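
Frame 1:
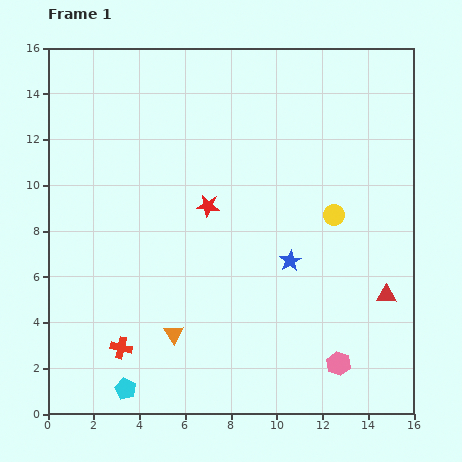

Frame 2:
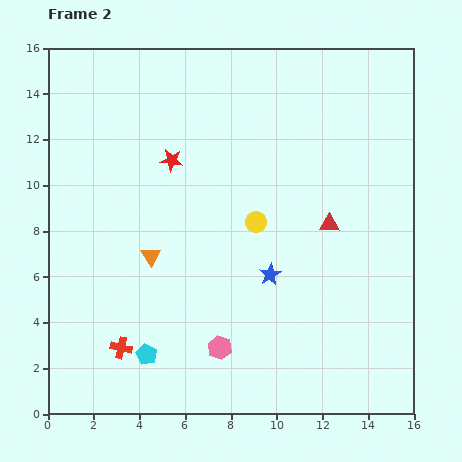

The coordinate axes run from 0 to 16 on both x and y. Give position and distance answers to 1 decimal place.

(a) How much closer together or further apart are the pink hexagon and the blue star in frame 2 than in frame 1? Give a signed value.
-1.1

Distance in frame 1: 5.0. Distance in frame 2: 3.9.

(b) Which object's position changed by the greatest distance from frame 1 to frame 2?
the pink hexagon

(moved 5.2; next 4.0)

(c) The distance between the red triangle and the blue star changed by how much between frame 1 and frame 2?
-1.1

Distance in frame 1: 4.5. Distance in frame 2: 3.4.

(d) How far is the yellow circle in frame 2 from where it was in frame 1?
3.4

The yellow circle moved from (12.5, 8.7) to (9.1, 8.4), a distance of √(3.4² + 0.3²) ≈ 3.4.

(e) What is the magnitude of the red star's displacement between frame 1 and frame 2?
2.6

The red star moved from (7.0, 9.1) to (5.4, 11.1), a distance of √(1.6² + 2.0²) ≈ 2.6.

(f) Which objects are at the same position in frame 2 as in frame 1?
the red cross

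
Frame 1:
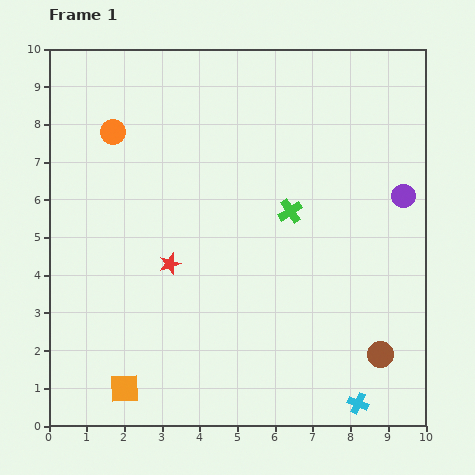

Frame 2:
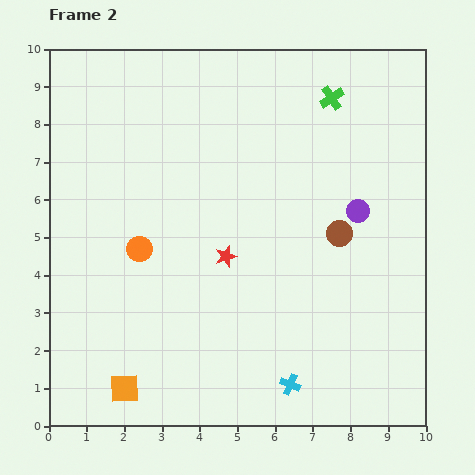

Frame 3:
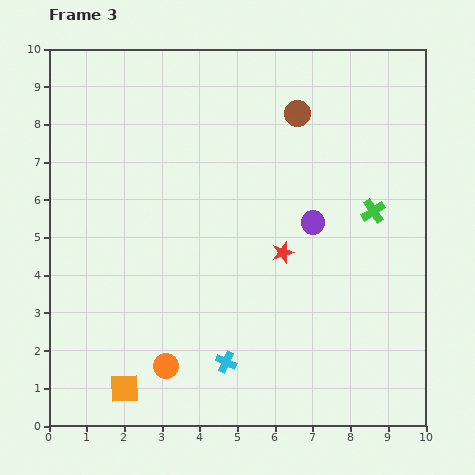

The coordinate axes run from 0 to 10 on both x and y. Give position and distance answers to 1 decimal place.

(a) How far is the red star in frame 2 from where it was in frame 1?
1.5

The red star moved from (3.2, 4.3) to (4.7, 4.5), a distance of √(1.5² + 0.2²) ≈ 1.5.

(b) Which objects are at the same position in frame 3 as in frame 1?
the orange square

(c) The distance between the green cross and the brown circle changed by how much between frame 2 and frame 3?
-0.3

Distance in frame 2: 3.6. Distance in frame 3: 3.3.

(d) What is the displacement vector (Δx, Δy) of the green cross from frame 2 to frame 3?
(1.1, -3.0)

The green cross was at (7.5, 8.7) in frame 2 and (8.6, 5.7) in frame 3.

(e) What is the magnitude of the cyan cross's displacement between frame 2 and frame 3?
1.8

The cyan cross moved from (6.4, 1.1) to (4.7, 1.7), a distance of √(1.7² + 0.6²) ≈ 1.8.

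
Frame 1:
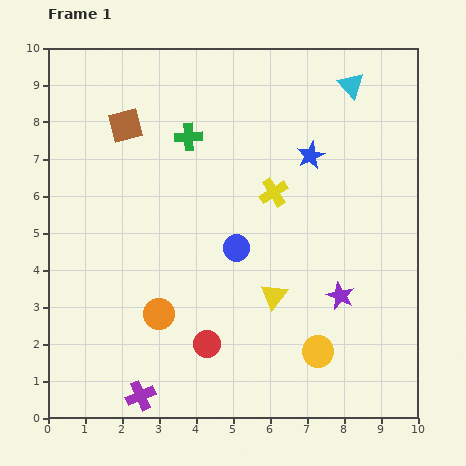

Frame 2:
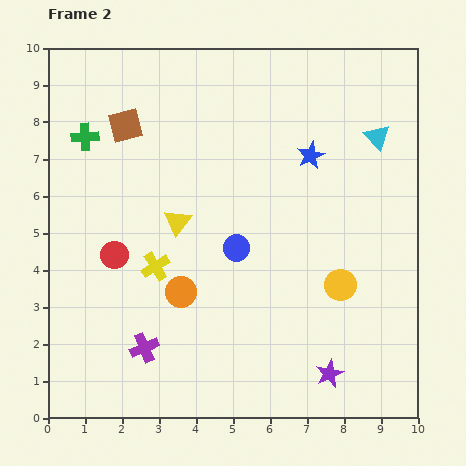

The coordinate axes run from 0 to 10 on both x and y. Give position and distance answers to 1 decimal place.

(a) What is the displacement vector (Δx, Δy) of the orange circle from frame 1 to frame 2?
(0.6, 0.6)

The orange circle was at (3.0, 2.8) in frame 1 and (3.6, 3.4) in frame 2.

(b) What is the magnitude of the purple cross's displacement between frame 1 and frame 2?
1.3

The purple cross moved from (2.5, 0.6) to (2.6, 1.9), a distance of √(0.1² + 1.3²) ≈ 1.3.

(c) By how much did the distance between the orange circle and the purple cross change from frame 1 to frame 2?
-0.5

Distance in frame 1: 2.3. Distance in frame 2: 1.8.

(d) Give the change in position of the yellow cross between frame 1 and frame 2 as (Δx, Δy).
(-3.2, -2.0)

The yellow cross was at (6.1, 6.1) in frame 1 and (2.9, 4.1) in frame 2.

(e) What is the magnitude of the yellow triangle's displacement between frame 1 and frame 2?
3.3

The yellow triangle moved from (6.1, 3.3) to (3.5, 5.3), a distance of √(2.6² + 2.0²) ≈ 3.3.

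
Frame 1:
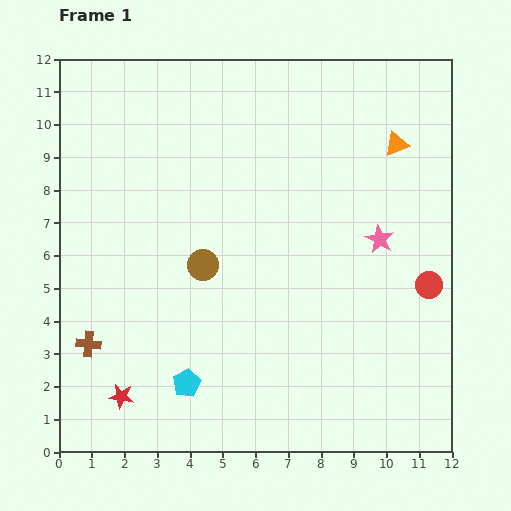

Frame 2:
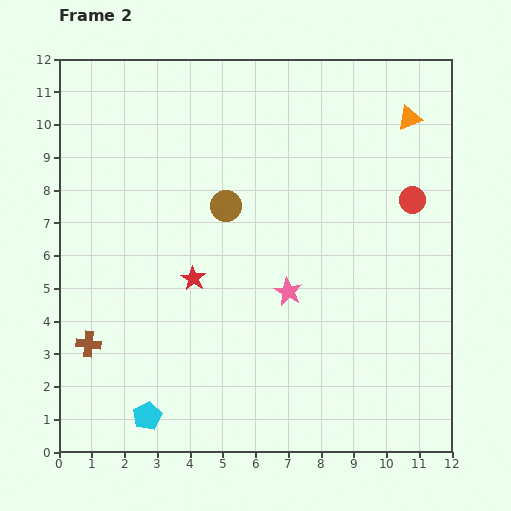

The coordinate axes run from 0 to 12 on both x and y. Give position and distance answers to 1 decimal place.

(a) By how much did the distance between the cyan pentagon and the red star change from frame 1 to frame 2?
+2.4

Distance in frame 1: 2.0. Distance in frame 2: 4.4.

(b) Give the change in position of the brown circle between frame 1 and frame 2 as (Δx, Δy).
(0.7, 1.8)

The brown circle was at (4.4, 5.7) in frame 1 and (5.1, 7.5) in frame 2.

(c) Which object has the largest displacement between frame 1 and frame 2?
the red star

(moved 4.2; next 3.2)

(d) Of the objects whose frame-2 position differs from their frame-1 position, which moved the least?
the orange triangle

(moved 0.9)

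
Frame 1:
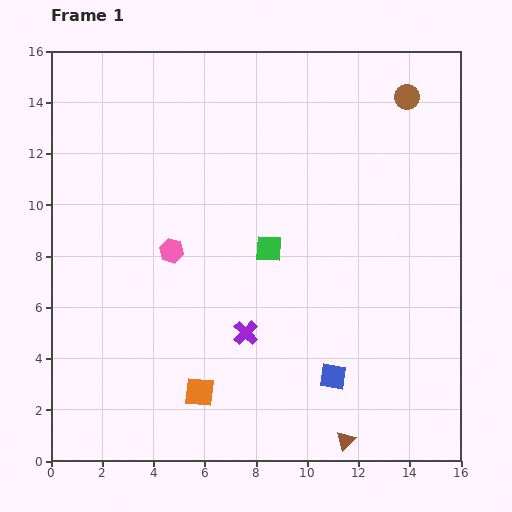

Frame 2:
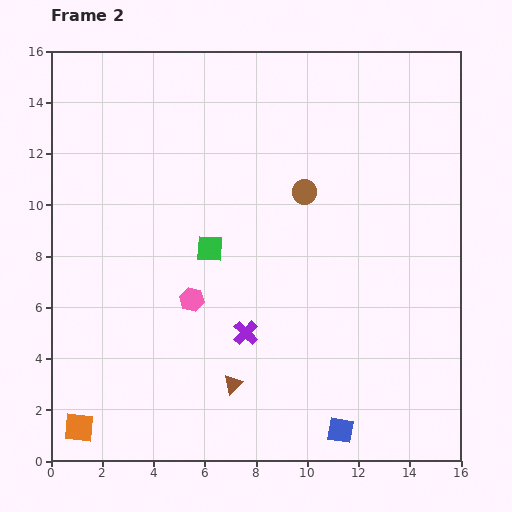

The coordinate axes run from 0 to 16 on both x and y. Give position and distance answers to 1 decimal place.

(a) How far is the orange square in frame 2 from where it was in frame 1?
4.9

The orange square moved from (5.8, 2.7) to (1.1, 1.3), a distance of √(4.7² + 1.4²) ≈ 4.9.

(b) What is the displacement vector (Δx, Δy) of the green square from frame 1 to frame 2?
(-2.3, 0.0)

The green square was at (8.5, 8.3) in frame 1 and (6.2, 8.3) in frame 2.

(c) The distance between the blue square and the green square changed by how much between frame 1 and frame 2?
+3.1

Distance in frame 1: 5.6. Distance in frame 2: 8.7.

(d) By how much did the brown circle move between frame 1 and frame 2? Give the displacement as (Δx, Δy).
(-4.0, -3.7)

The brown circle was at (13.9, 14.2) in frame 1 and (9.9, 10.5) in frame 2.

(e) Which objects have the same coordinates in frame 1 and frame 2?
the purple cross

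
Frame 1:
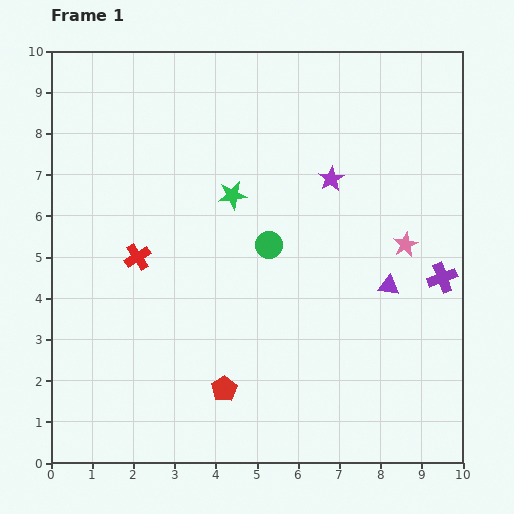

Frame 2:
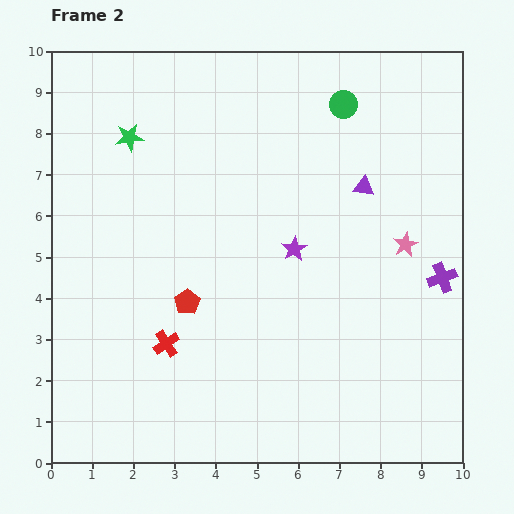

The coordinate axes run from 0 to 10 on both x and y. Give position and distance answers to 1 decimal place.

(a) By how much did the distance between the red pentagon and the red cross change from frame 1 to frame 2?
-2.7

Distance in frame 1: 3.8. Distance in frame 2: 1.1.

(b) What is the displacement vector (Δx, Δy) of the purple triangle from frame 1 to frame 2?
(-0.6, 2.4)

The purple triangle was at (8.2, 4.3) in frame 1 and (7.6, 6.7) in frame 2.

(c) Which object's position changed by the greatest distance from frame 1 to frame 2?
the green circle

(moved 3.8; next 2.9)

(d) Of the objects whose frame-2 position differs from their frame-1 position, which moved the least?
the purple star

(moved 1.9)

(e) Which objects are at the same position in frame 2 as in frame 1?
the purple cross, the pink star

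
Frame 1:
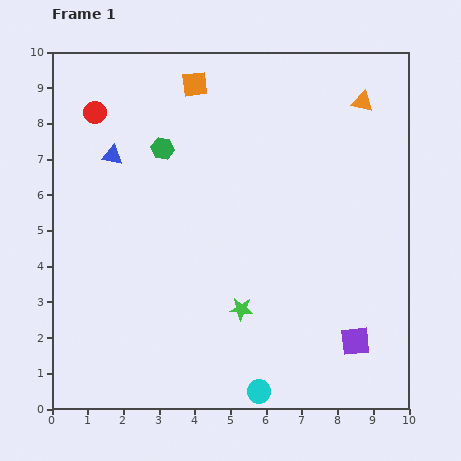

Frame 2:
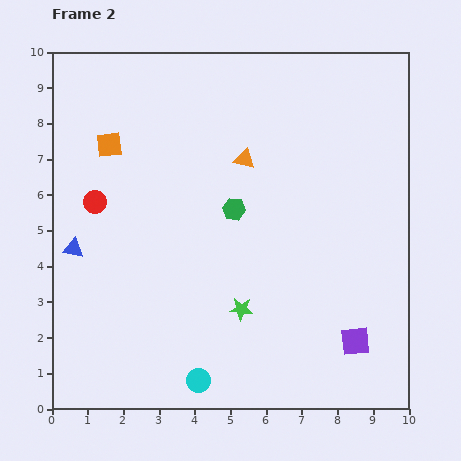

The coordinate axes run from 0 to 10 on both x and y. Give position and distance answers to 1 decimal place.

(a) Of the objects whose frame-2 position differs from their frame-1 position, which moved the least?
the cyan circle

(moved 1.7)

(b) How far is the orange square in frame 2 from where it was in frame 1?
2.9

The orange square moved from (4.0, 9.1) to (1.6, 7.4), a distance of √(2.4² + 1.7²) ≈ 2.9.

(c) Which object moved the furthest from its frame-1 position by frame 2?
the orange triangle

(moved 3.7; next 2.9)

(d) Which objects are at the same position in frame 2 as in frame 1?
the purple square, the green star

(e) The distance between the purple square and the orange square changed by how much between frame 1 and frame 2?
+0.3

Distance in frame 1: 8.5. Distance in frame 2: 8.8.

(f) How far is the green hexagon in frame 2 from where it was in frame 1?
2.6

The green hexagon moved from (3.1, 7.3) to (5.1, 5.6), a distance of √(2.0² + 1.7²) ≈ 2.6.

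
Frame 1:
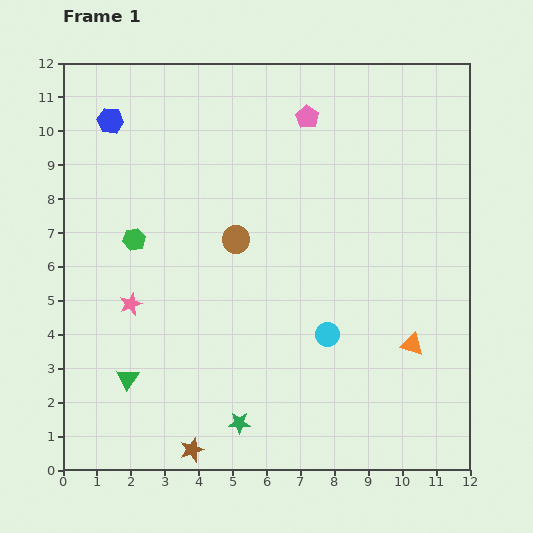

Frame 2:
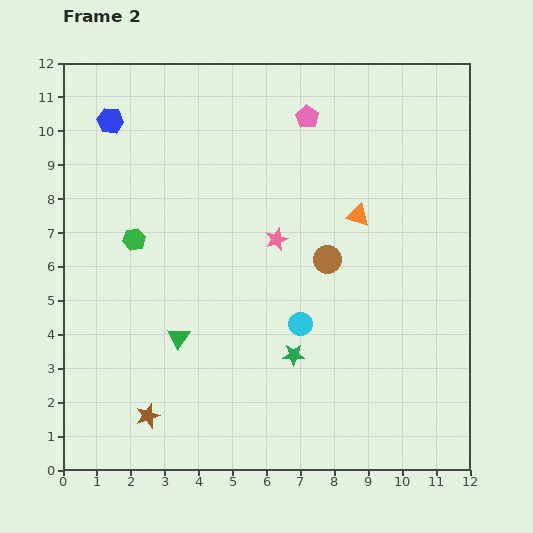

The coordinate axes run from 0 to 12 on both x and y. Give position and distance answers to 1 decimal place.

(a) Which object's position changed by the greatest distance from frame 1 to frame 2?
the pink star

(moved 4.7; next 4.1)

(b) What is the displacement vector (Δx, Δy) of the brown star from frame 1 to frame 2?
(-1.3, 1.0)

The brown star was at (3.8, 0.6) in frame 1 and (2.5, 1.6) in frame 2.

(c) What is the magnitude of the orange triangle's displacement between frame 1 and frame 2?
4.1

The orange triangle moved from (10.3, 3.7) to (8.7, 7.5), a distance of √(1.6² + 3.8²) ≈ 4.1.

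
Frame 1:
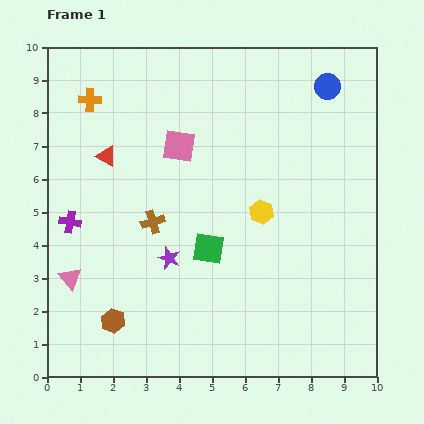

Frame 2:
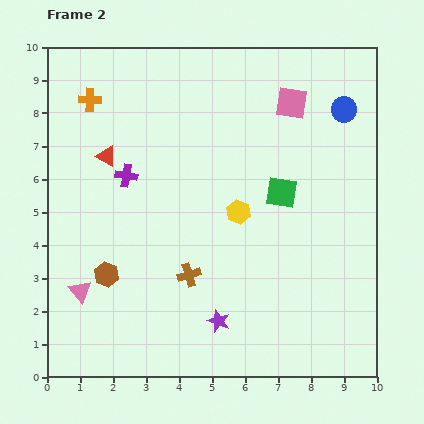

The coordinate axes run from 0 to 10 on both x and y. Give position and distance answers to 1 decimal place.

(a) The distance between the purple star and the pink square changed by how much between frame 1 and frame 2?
+3.6

Distance in frame 1: 3.4. Distance in frame 2: 7.0.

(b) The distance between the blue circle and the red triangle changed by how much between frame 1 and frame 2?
+0.3

Distance in frame 1: 7.0. Distance in frame 2: 7.3.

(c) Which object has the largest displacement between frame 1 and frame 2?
the pink square

(moved 3.6; next 2.8)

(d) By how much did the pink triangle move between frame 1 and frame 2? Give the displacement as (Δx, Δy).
(0.3, -0.4)

The pink triangle was at (0.7, 3.0) in frame 1 and (1.0, 2.6) in frame 2.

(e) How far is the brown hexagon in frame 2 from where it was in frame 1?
1.4

The brown hexagon moved from (2.0, 1.7) to (1.8, 3.1), a distance of √(0.2² + 1.4²) ≈ 1.4.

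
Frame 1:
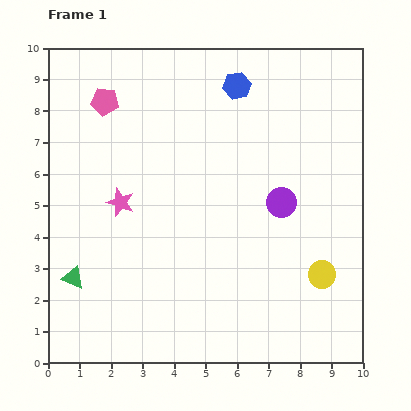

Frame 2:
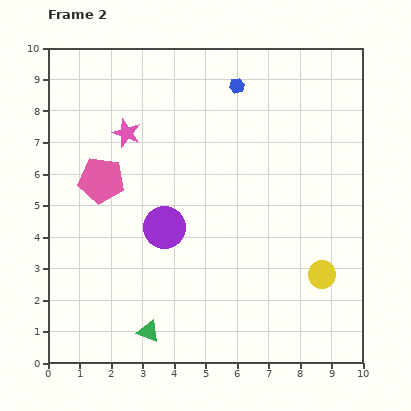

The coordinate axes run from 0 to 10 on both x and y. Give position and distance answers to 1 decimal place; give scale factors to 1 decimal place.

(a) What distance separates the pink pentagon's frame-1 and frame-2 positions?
2.5

The pink pentagon moved from (1.8, 8.3) to (1.7, 5.8), a distance of √(0.1² + 2.5²) ≈ 2.5.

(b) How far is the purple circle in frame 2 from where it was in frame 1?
3.8

The purple circle moved from (7.4, 5.1) to (3.7, 4.3), a distance of √(3.7² + 0.8²) ≈ 3.8.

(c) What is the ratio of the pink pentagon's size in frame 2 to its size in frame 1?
1.7×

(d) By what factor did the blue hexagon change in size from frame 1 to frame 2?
0.6×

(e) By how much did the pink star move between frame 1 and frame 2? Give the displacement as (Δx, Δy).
(0.2, 2.2)

The pink star was at (2.3, 5.1) in frame 1 and (2.5, 7.3) in frame 2.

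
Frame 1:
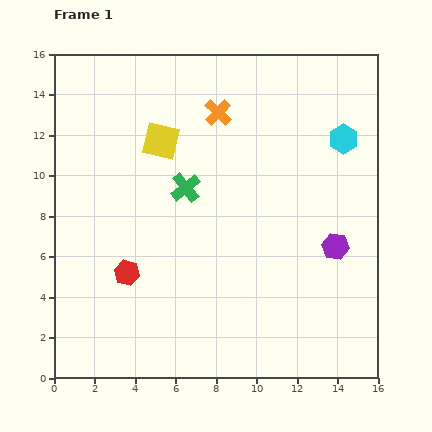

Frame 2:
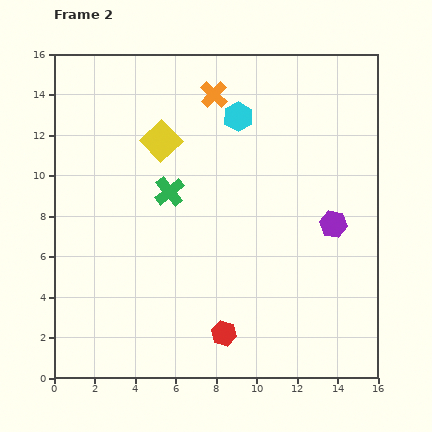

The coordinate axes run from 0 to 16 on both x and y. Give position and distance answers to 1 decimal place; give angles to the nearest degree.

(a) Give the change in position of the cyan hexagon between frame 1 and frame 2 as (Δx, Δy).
(-5.2, 1.1)

The cyan hexagon was at (14.3, 11.8) in frame 1 and (9.1, 12.9) in frame 2.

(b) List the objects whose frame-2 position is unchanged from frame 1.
the yellow square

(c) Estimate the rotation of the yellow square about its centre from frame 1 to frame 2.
33° clockwise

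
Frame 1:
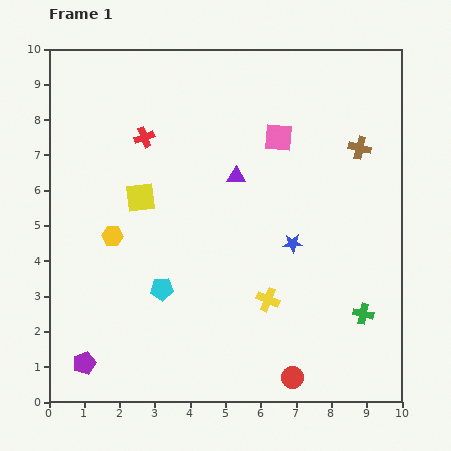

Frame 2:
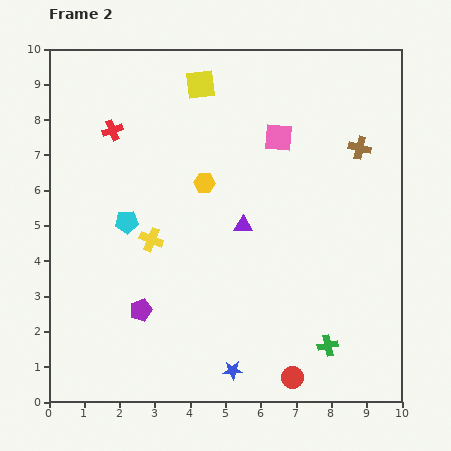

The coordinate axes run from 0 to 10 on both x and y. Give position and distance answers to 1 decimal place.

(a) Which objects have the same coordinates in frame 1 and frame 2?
the brown cross, the pink square, the red circle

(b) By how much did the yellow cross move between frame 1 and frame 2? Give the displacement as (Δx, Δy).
(-3.3, 1.7)

The yellow cross was at (6.2, 2.9) in frame 1 and (2.9, 4.6) in frame 2.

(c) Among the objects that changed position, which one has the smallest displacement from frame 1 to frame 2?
the red cross

(moved 0.9)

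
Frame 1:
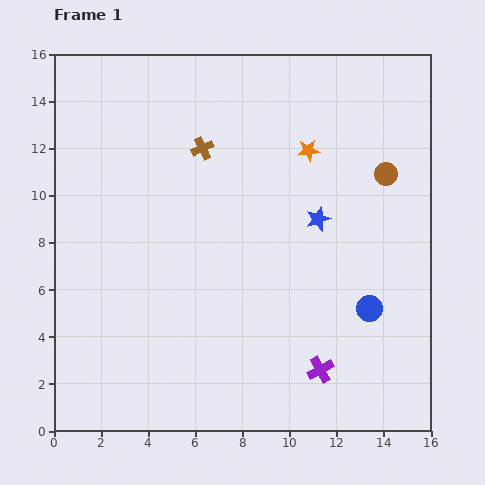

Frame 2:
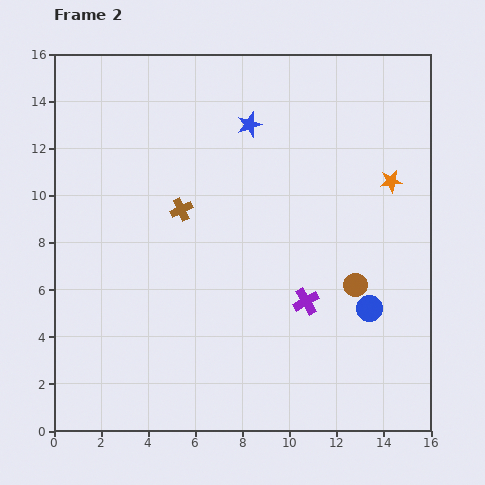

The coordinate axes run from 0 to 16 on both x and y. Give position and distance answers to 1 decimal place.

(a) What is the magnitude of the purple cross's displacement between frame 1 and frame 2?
3.0

The purple cross moved from (11.3, 2.6) to (10.7, 5.5), a distance of √(0.6² + 2.9²) ≈ 3.0.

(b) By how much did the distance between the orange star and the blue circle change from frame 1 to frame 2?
-1.7

Distance in frame 1: 7.2. Distance in frame 2: 5.5.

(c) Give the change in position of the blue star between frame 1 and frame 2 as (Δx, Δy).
(-2.9, 4.0)

The blue star was at (11.2, 9.0) in frame 1 and (8.3, 13.0) in frame 2.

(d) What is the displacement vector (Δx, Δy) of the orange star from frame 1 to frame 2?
(3.5, -1.3)

The orange star was at (10.8, 11.9) in frame 1 and (14.3, 10.6) in frame 2.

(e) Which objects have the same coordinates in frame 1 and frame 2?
the blue circle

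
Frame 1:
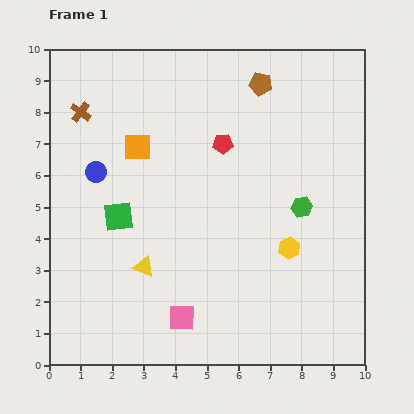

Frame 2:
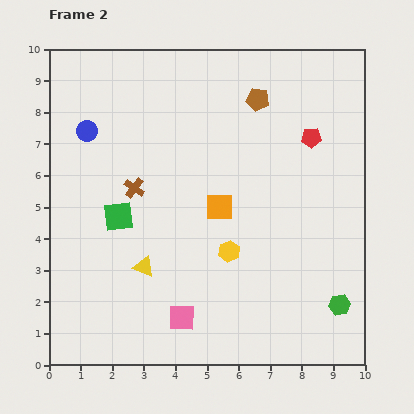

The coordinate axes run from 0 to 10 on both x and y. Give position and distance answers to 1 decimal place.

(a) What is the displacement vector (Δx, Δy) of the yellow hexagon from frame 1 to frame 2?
(-1.9, -0.1)

The yellow hexagon was at (7.6, 3.7) in frame 1 and (5.7, 3.6) in frame 2.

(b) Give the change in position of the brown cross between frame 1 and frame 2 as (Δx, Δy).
(1.7, -2.4)

The brown cross was at (1.0, 8.0) in frame 1 and (2.7, 5.6) in frame 2.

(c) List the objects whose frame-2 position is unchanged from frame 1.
the yellow triangle, the pink square, the green square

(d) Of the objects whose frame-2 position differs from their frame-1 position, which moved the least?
the brown pentagon

(moved 0.5)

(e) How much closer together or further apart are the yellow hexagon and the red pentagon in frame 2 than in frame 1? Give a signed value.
+0.5

Distance in frame 1: 3.9. Distance in frame 2: 4.4.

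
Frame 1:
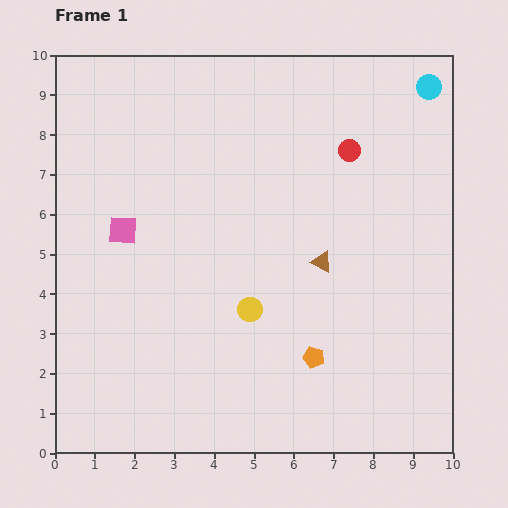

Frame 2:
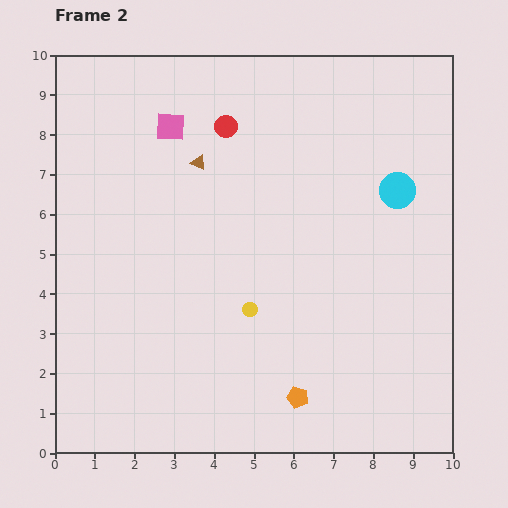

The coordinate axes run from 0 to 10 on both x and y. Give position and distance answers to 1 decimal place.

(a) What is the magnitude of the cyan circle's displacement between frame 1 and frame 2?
2.7

The cyan circle moved from (9.4, 9.2) to (8.6, 6.6), a distance of √(0.8² + 2.6²) ≈ 2.7.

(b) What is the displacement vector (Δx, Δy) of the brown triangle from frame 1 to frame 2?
(-3.1, 2.5)

The brown triangle was at (6.7, 4.8) in frame 1 and (3.6, 7.3) in frame 2.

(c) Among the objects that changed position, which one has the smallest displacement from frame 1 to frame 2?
the orange pentagon

(moved 1.1)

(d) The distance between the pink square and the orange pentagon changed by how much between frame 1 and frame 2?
+1.7

Distance in frame 1: 5.8. Distance in frame 2: 7.5.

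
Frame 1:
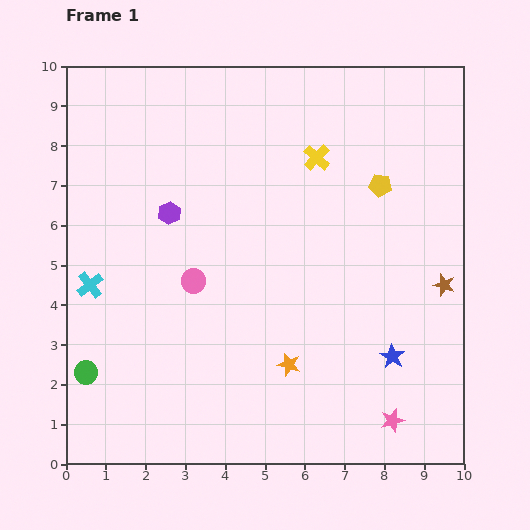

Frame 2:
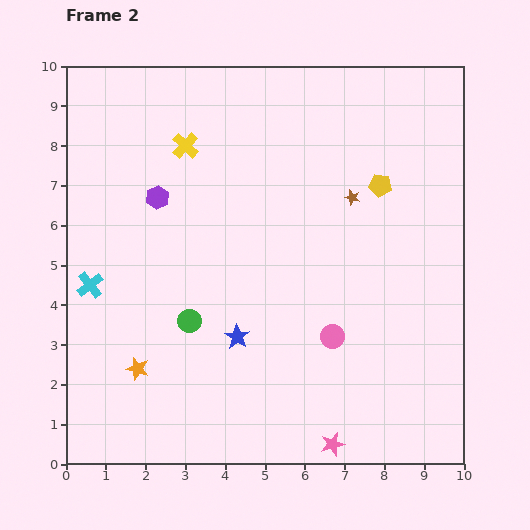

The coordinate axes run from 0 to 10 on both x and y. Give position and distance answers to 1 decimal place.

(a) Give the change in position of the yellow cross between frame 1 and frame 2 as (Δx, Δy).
(-3.3, 0.3)

The yellow cross was at (6.3, 7.7) in frame 1 and (3.0, 8.0) in frame 2.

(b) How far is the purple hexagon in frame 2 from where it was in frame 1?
0.5

The purple hexagon moved from (2.6, 6.3) to (2.3, 6.7), a distance of √(0.3² + 0.4²) ≈ 0.5.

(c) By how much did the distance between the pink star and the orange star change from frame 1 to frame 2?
+2.3

Distance in frame 1: 3.0. Distance in frame 2: 5.3.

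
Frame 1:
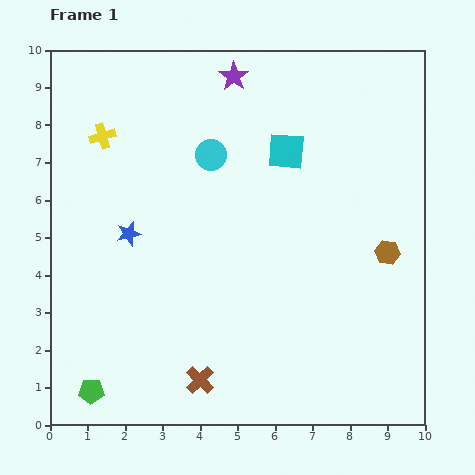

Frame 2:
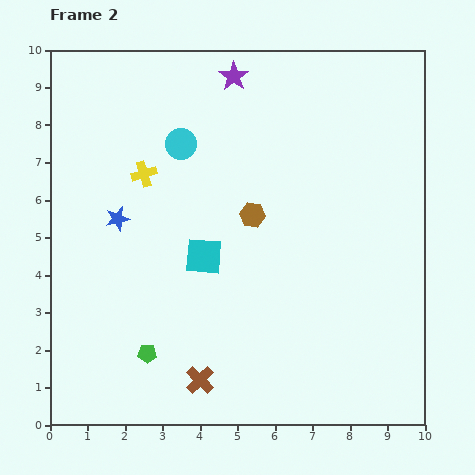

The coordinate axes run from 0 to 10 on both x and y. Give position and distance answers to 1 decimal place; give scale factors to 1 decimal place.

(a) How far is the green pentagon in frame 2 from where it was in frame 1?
1.8

The green pentagon moved from (1.1, 0.9) to (2.6, 1.9), a distance of √(1.5² + 1.0²) ≈ 1.8.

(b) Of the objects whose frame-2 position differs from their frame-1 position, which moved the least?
the blue star

(moved 0.5)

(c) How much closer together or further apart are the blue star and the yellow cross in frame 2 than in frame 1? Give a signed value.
-1.3

Distance in frame 1: 2.7. Distance in frame 2: 1.4.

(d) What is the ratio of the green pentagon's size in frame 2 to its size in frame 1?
0.7×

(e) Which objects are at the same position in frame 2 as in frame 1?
the brown cross, the purple star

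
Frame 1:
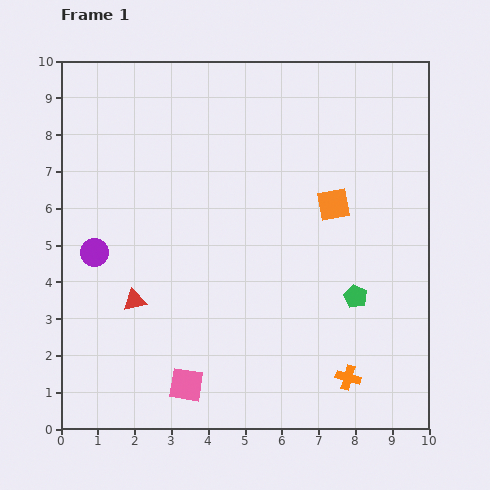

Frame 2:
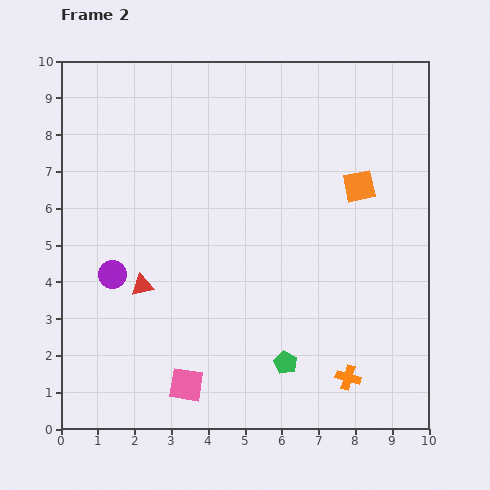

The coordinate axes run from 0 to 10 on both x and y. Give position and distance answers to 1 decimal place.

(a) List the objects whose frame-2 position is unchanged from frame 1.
the orange cross, the pink square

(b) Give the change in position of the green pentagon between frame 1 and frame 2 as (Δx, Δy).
(-1.9, -1.8)

The green pentagon was at (8.0, 3.6) in frame 1 and (6.1, 1.8) in frame 2.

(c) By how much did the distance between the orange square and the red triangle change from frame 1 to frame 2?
+0.5

Distance in frame 1: 6.0. Distance in frame 2: 6.5.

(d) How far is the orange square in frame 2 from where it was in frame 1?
0.9

The orange square moved from (7.4, 6.1) to (8.1, 6.6), a distance of √(0.7² + 0.5²) ≈ 0.9.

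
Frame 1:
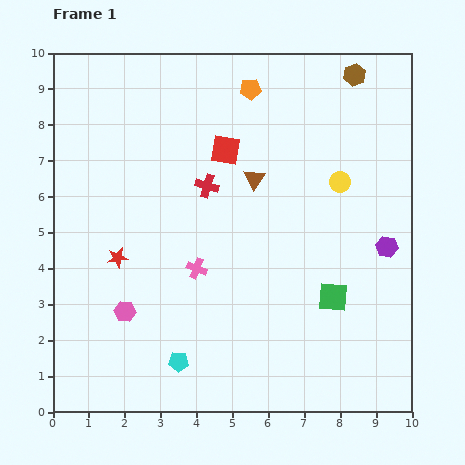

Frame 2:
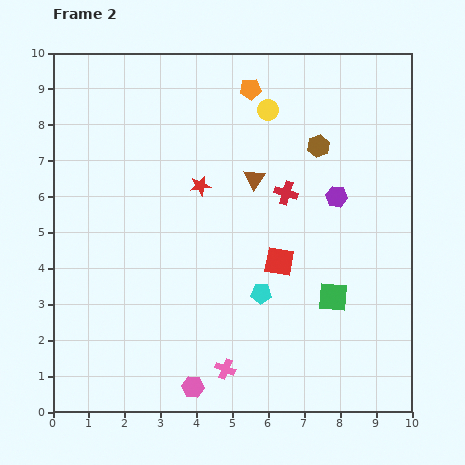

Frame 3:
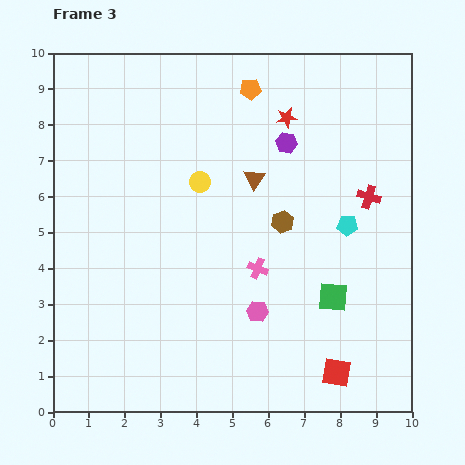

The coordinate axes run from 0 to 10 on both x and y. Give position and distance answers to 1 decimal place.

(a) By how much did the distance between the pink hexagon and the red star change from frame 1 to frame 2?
+4.1

Distance in frame 1: 1.5. Distance in frame 2: 5.6.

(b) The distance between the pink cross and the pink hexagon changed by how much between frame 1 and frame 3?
-1.1

Distance in frame 1: 2.3. Distance in frame 3: 1.2.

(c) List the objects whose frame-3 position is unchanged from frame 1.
the brown triangle, the orange pentagon, the green square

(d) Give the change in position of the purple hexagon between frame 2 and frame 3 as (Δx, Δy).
(-1.4, 1.5)

The purple hexagon was at (7.9, 6.0) in frame 2 and (6.5, 7.5) in frame 3.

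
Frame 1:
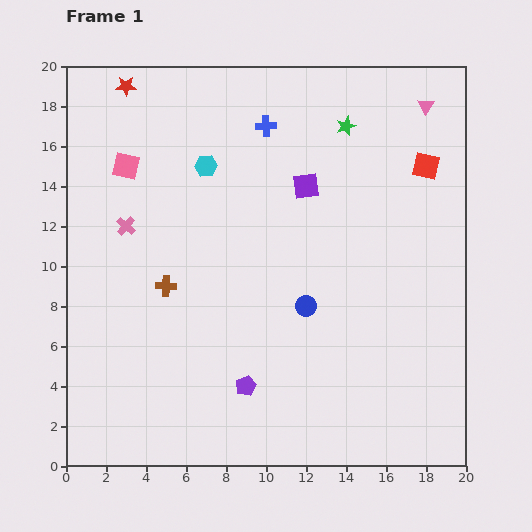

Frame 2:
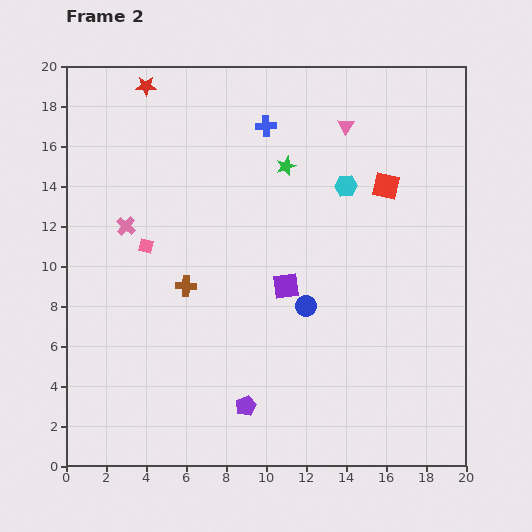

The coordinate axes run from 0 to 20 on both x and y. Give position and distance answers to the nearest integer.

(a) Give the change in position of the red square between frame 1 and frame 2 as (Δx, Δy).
(-2, -1)

The red square was at (18, 15) in frame 1 and (16, 14) in frame 2.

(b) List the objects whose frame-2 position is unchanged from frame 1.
the pink cross, the blue cross, the blue circle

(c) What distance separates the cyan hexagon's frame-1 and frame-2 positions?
7

The cyan hexagon moved from (7, 15) to (14, 14), a distance of √(7² + 1²) ≈ 7.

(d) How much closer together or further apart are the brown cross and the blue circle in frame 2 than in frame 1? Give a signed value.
-1

Distance in frame 1: 7. Distance in frame 2: 6.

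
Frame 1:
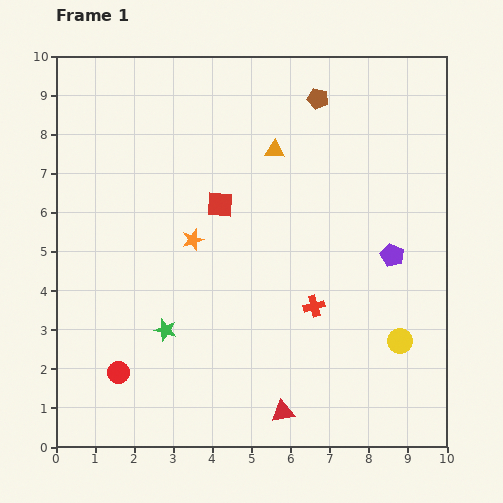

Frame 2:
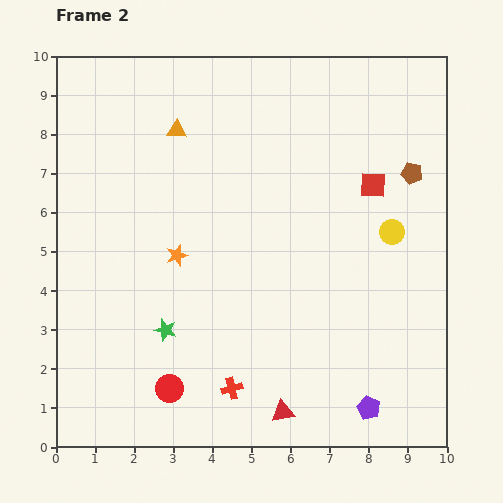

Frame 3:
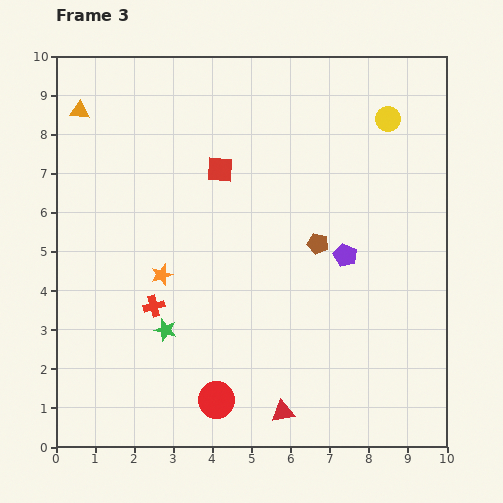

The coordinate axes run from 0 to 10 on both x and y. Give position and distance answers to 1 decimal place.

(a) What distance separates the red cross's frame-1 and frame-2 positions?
3.0

The red cross moved from (6.6, 3.6) to (4.5, 1.5), a distance of √(2.1² + 2.1²) ≈ 3.0.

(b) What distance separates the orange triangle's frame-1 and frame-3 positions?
5.1

The orange triangle moved from (5.6, 7.6) to (0.6, 8.6), a distance of √(5.0² + 1.0²) ≈ 5.1.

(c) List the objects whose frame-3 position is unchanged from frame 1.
the green star, the red triangle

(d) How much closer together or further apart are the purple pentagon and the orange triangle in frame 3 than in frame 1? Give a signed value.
+3.7

Distance in frame 1: 4.0. Distance in frame 3: 7.7.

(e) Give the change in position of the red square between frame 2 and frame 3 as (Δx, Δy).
(-3.9, 0.4)

The red square was at (8.1, 6.7) in frame 2 and (4.2, 7.1) in frame 3.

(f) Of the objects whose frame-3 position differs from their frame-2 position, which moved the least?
the orange star

(moved 0.6)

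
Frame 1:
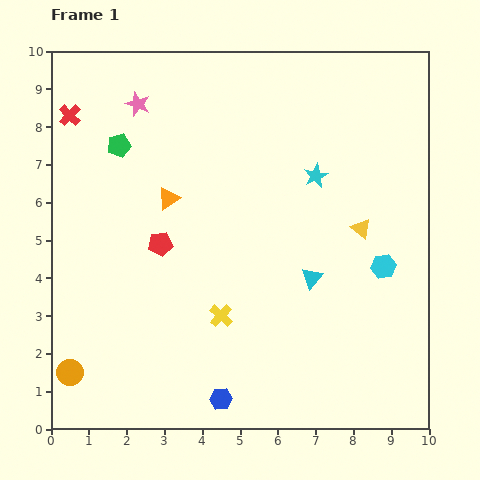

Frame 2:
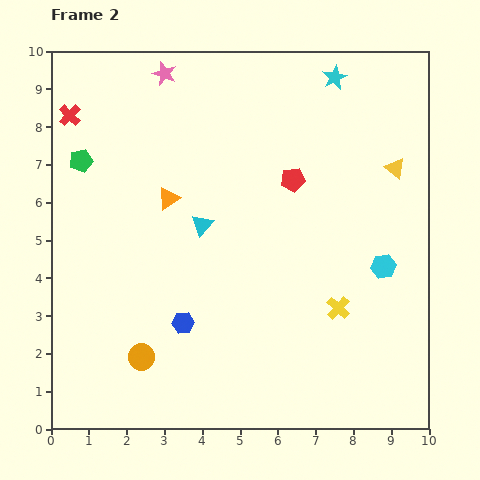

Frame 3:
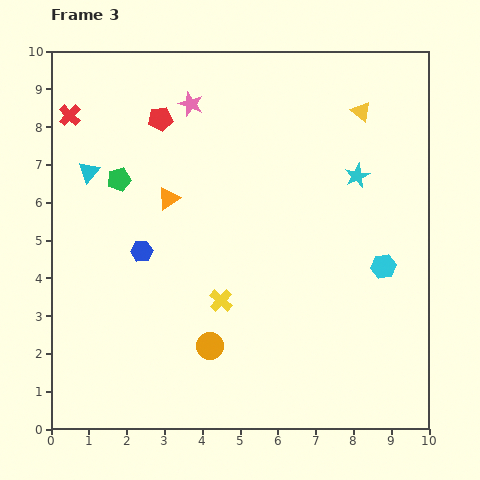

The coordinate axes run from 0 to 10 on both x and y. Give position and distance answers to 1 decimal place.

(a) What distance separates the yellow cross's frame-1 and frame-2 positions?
3.1

The yellow cross moved from (4.5, 3.0) to (7.6, 3.2), a distance of √(3.1² + 0.2²) ≈ 3.1.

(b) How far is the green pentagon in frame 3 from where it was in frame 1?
0.9

The green pentagon moved from (1.8, 7.5) to (1.8, 6.6), a distance of √(0.0² + 0.9²) ≈ 0.9.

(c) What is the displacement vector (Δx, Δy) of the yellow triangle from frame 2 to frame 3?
(-0.9, 1.5)

The yellow triangle was at (9.1, 6.9) in frame 2 and (8.2, 8.4) in frame 3.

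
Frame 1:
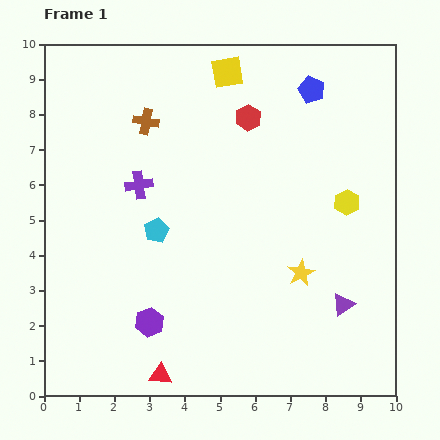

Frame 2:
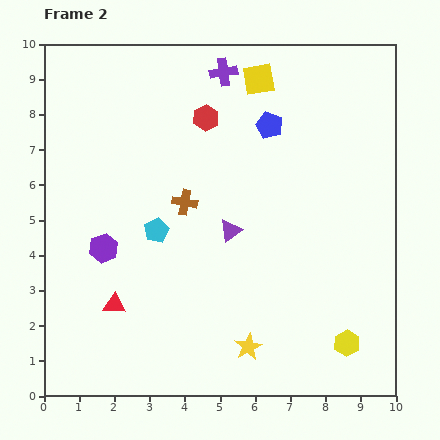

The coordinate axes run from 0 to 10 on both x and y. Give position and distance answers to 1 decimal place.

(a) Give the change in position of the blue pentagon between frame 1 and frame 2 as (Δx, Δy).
(-1.2, -1.0)

The blue pentagon was at (7.6, 8.7) in frame 1 and (6.4, 7.7) in frame 2.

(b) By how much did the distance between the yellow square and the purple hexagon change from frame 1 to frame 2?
-0.9

Distance in frame 1: 7.4. Distance in frame 2: 6.5.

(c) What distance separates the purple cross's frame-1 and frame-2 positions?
4.0

The purple cross moved from (2.7, 6.0) to (5.1, 9.2), a distance of √(2.4² + 3.2²) ≈ 4.0.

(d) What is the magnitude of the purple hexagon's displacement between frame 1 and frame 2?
2.5

The purple hexagon moved from (3.0, 2.1) to (1.7, 4.2), a distance of √(1.3² + 2.1²) ≈ 2.5.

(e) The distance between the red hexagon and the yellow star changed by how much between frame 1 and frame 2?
+2.0

Distance in frame 1: 4.6. Distance in frame 2: 6.6.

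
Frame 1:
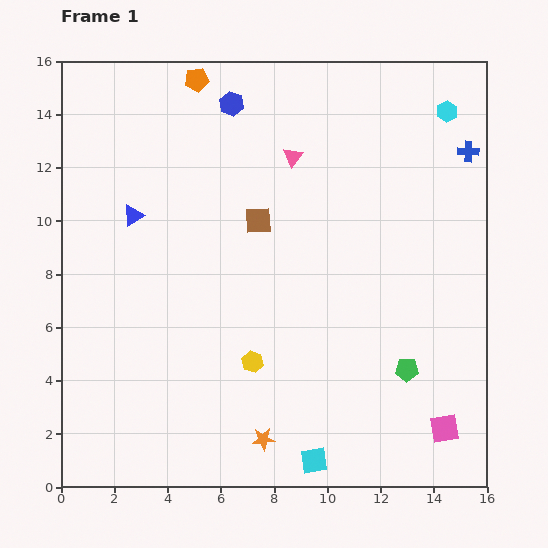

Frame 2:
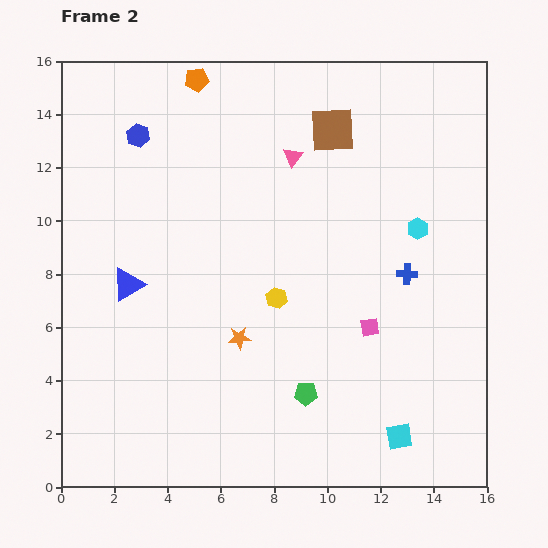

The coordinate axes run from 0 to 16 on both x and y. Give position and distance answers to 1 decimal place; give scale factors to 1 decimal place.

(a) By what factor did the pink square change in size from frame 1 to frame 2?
0.6×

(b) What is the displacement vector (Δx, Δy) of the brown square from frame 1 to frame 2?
(2.8, 3.4)

The brown square was at (7.4, 10.0) in frame 1 and (10.2, 13.4) in frame 2.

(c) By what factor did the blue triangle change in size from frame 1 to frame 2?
1.6×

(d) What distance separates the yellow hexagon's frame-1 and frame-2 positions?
2.6

The yellow hexagon moved from (7.2, 4.7) to (8.1, 7.1), a distance of √(0.9² + 2.4²) ≈ 2.6.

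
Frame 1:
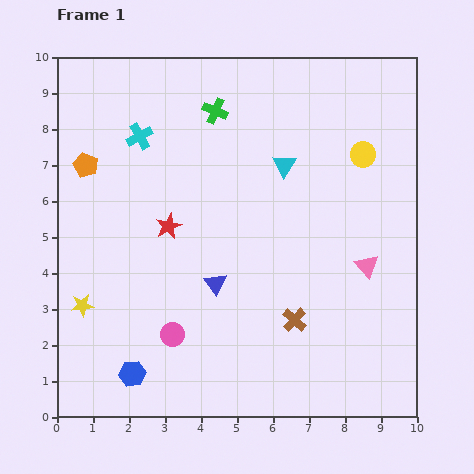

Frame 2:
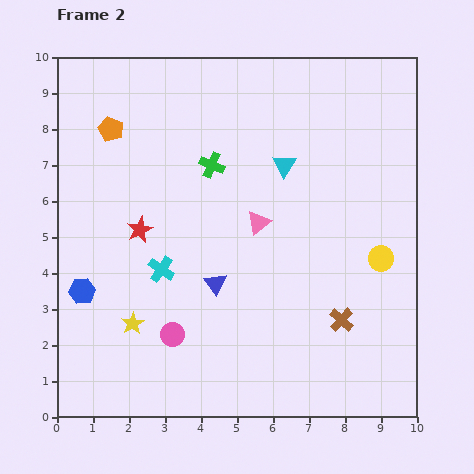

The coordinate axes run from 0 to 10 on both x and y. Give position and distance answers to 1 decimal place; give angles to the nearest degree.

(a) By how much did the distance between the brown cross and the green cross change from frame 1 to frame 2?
-0.6

Distance in frame 1: 6.2. Distance in frame 2: 5.6.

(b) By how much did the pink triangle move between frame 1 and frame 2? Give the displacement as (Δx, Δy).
(-3.0, 1.2)

The pink triangle was at (8.6, 4.2) in frame 1 and (5.6, 5.4) in frame 2.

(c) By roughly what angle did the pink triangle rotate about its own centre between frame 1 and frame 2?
31° clockwise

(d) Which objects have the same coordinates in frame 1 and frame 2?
the cyan triangle, the blue triangle, the pink circle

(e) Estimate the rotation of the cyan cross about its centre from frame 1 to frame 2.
27° counter-clockwise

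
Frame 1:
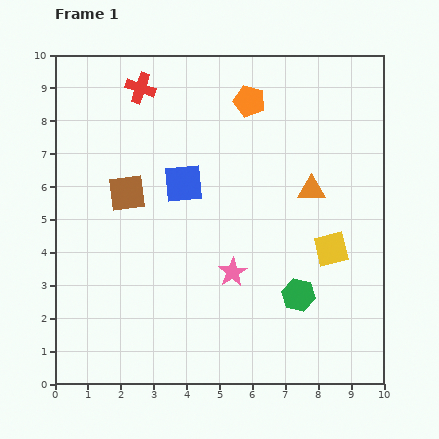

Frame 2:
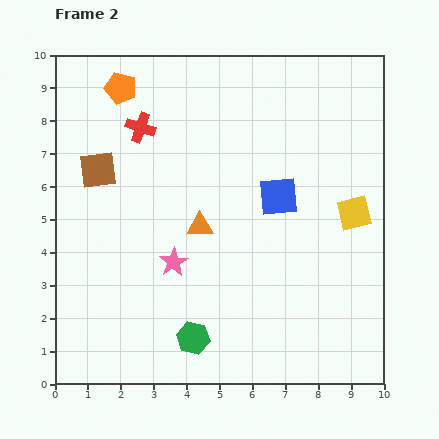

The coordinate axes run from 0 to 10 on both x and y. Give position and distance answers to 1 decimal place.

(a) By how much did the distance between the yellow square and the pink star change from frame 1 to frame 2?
+2.6

Distance in frame 1: 3.1. Distance in frame 2: 5.7.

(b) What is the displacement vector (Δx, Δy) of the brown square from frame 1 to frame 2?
(-0.9, 0.7)

The brown square was at (2.2, 5.8) in frame 1 and (1.3, 6.5) in frame 2.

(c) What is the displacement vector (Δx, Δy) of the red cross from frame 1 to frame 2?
(0.0, -1.2)

The red cross was at (2.6, 9.0) in frame 1 and (2.6, 7.8) in frame 2.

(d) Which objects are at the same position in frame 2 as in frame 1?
none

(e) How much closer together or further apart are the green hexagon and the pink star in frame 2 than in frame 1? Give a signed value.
+0.3

Distance in frame 1: 2.1. Distance in frame 2: 2.4.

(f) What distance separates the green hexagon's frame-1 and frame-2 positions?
3.5

The green hexagon moved from (7.4, 2.7) to (4.2, 1.4), a distance of √(3.2² + 1.3²) ≈ 3.5.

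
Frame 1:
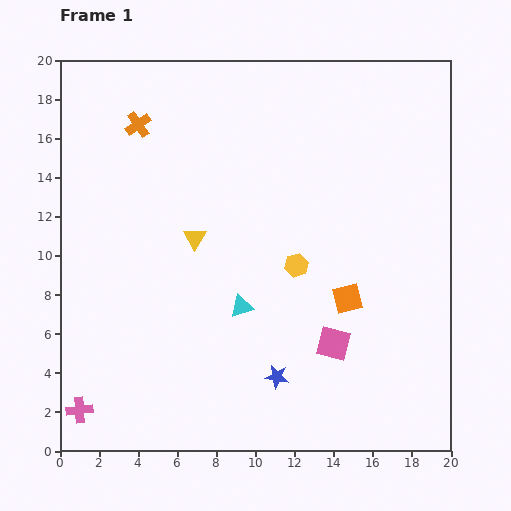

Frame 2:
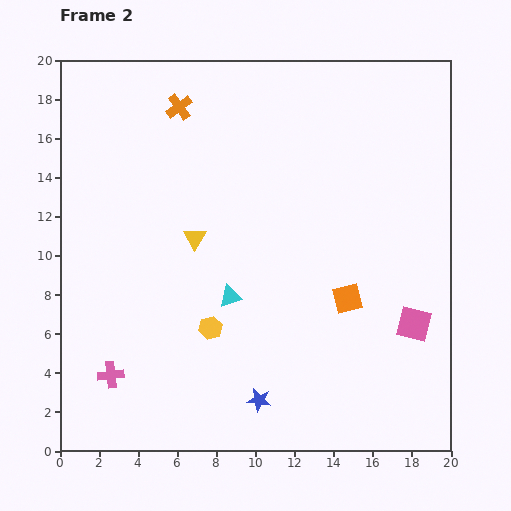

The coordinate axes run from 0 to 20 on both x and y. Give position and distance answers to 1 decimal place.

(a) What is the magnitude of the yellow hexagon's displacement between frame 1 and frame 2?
5.4

The yellow hexagon moved from (12.1, 9.5) to (7.7, 6.3), a distance of √(4.4² + 3.2²) ≈ 5.4.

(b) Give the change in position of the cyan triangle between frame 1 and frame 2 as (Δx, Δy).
(-0.6, 0.5)

The cyan triangle was at (9.3, 7.4) in frame 1 and (8.7, 7.9) in frame 2.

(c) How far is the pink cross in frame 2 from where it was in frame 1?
2.4

The pink cross moved from (1.0, 2.1) to (2.6, 3.9), a distance of √(1.6² + 1.8²) ≈ 2.4.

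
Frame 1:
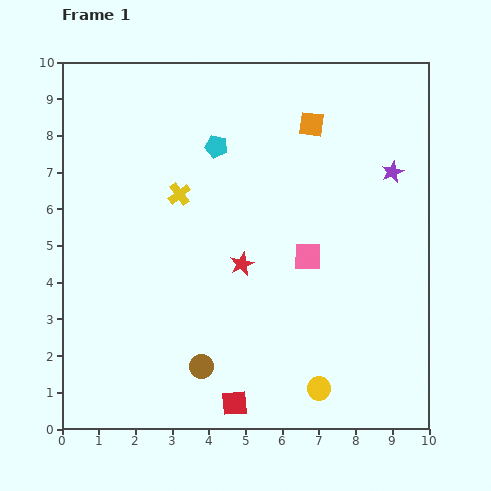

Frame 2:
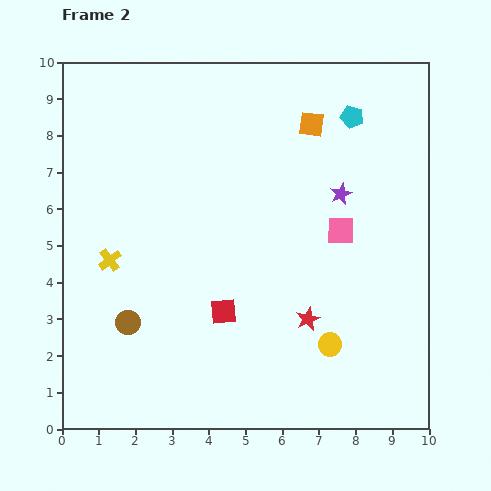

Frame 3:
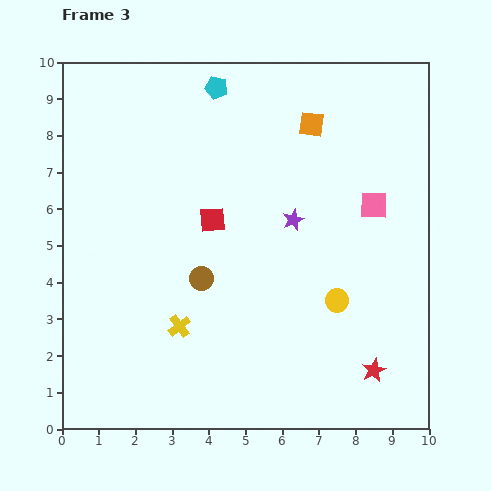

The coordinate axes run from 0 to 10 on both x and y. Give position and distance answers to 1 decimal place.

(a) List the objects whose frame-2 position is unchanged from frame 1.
the orange square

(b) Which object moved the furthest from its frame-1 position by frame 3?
the red square

(moved 5.0; next 4.6)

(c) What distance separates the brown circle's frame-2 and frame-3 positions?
2.3

The brown circle moved from (1.8, 2.9) to (3.8, 4.1), a distance of √(2.0² + 1.2²) ≈ 2.3.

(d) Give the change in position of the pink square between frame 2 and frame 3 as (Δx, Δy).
(0.9, 0.7)

The pink square was at (7.6, 5.4) in frame 2 and (8.5, 6.1) in frame 3.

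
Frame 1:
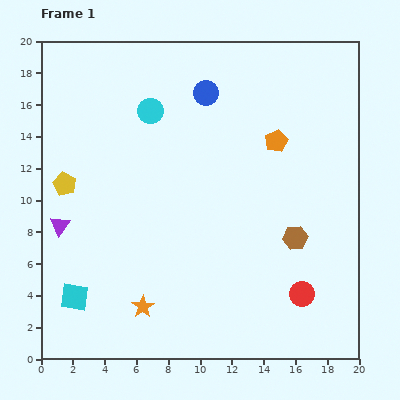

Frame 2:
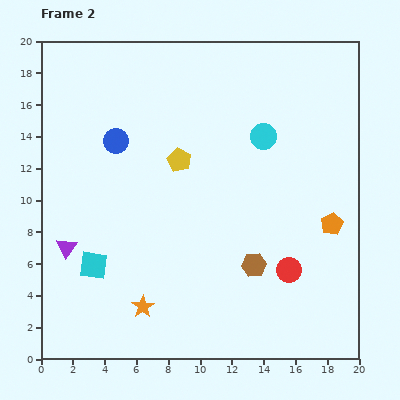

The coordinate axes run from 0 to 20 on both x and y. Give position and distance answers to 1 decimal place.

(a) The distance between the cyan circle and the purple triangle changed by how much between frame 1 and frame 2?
+5.0

Distance in frame 1: 9.2. Distance in frame 2: 14.2.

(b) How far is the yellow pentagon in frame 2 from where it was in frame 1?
7.4

The yellow pentagon moved from (1.5, 11.0) to (8.7, 12.5), a distance of √(7.2² + 1.5²) ≈ 7.4.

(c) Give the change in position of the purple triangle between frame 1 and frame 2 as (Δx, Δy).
(0.4, -1.4)

The purple triangle was at (1.2, 8.4) in frame 1 and (1.6, 7.0) in frame 2.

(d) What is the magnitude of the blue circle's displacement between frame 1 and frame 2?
6.4

The blue circle moved from (10.4, 16.7) to (4.7, 13.7), a distance of √(5.7² + 3.0²) ≈ 6.4.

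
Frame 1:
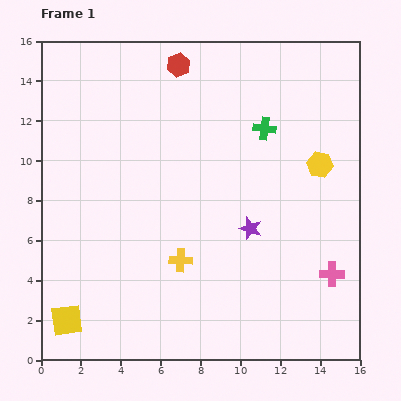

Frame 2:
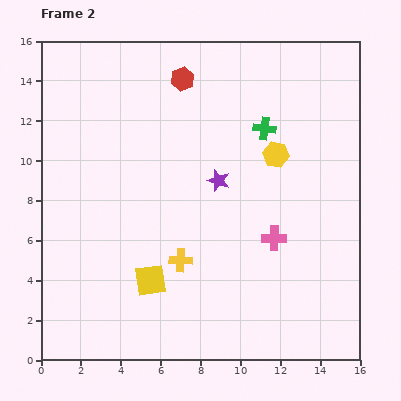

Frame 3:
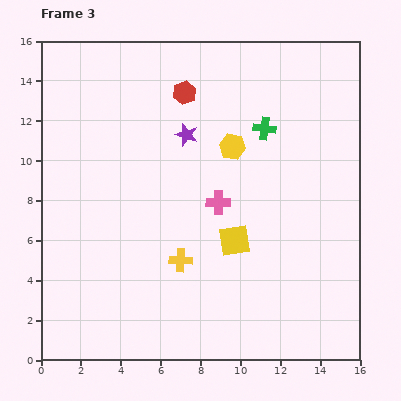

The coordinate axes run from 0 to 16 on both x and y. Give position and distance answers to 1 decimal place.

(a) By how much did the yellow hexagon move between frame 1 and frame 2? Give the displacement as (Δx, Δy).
(-2.2, 0.5)

The yellow hexagon was at (14.0, 9.8) in frame 1 and (11.8, 10.3) in frame 2.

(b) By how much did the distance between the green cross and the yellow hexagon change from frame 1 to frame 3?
-1.5

Distance in frame 1: 3.3. Distance in frame 3: 1.8.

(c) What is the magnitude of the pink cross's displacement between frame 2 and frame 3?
3.3

The pink cross moved from (11.7, 6.1) to (8.9, 7.9), a distance of √(2.8² + 1.8²) ≈ 3.3.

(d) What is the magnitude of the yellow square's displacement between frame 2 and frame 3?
4.7

The yellow square moved from (5.5, 4.0) to (9.7, 6.0), a distance of √(4.2² + 2.0²) ≈ 4.7.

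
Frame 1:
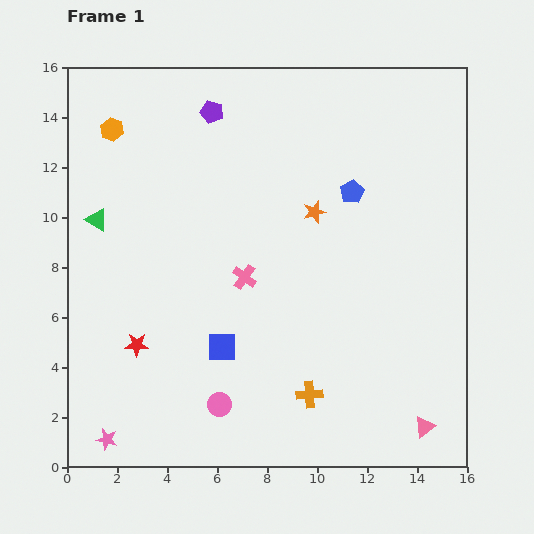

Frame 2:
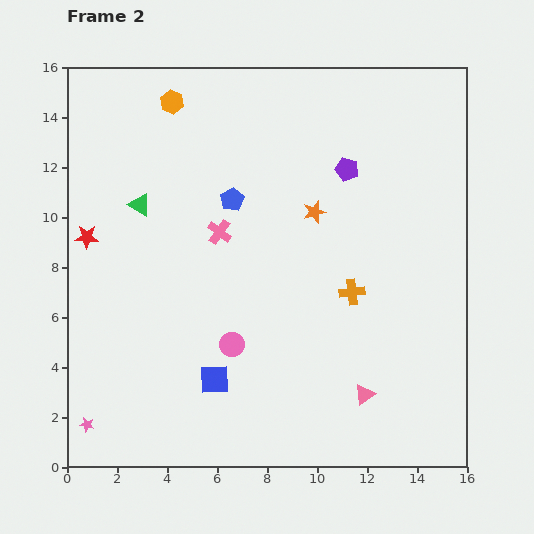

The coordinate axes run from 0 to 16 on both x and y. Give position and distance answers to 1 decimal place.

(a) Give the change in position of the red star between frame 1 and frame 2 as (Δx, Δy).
(-2.0, 4.3)

The red star was at (2.8, 4.9) in frame 1 and (0.8, 9.2) in frame 2.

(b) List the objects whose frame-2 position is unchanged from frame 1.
the orange star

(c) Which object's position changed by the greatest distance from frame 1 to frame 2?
the purple pentagon

(moved 5.9; next 4.8)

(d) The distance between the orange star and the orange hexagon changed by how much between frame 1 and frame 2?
-1.5

Distance in frame 1: 8.7. Distance in frame 2: 7.2.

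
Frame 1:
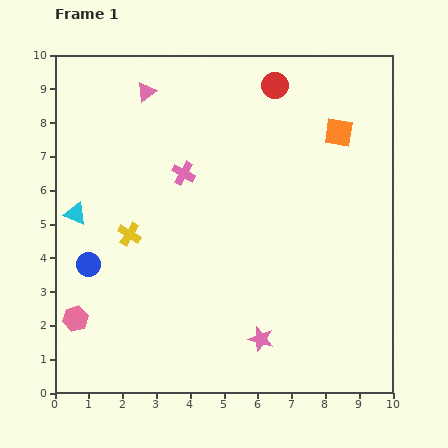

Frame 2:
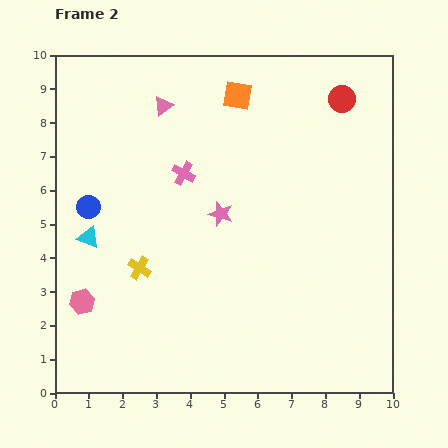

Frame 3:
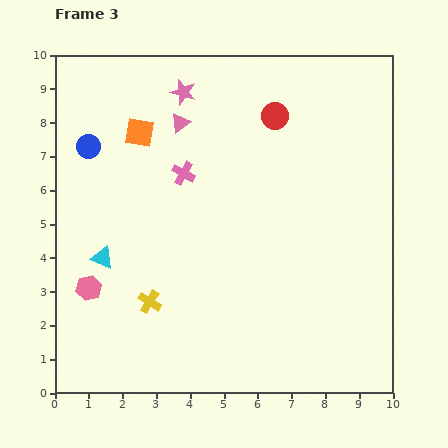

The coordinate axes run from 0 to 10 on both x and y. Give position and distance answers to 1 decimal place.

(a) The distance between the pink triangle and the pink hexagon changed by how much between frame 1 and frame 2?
-0.7

Distance in frame 1: 7.0. Distance in frame 2: 6.3.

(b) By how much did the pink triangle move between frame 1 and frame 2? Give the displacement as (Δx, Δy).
(0.5, -0.4)

The pink triangle was at (2.7, 8.9) in frame 1 and (3.2, 8.5) in frame 2.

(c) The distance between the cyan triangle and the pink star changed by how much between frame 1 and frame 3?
-1.1

Distance in frame 1: 6.6. Distance in frame 3: 5.5.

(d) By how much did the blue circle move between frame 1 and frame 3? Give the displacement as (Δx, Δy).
(0.0, 3.5)

The blue circle was at (1.0, 3.8) in frame 1 and (1.0, 7.3) in frame 3.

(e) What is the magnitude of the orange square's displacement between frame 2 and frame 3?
3.1

The orange square moved from (5.4, 8.8) to (2.5, 7.7), a distance of √(2.9² + 1.1²) ≈ 3.1.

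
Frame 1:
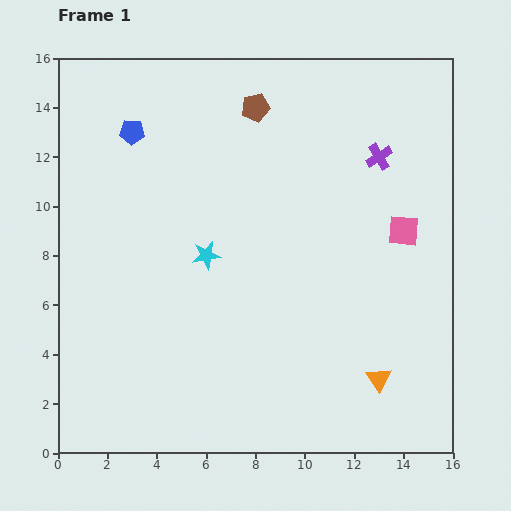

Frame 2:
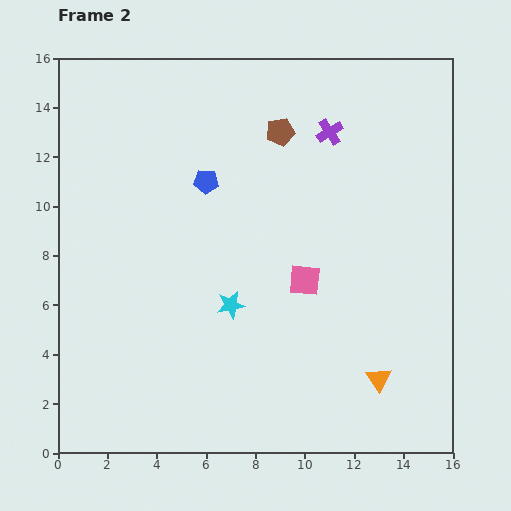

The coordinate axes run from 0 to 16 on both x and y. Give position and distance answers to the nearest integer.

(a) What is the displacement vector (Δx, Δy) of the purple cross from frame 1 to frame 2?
(-2, 1)

The purple cross was at (13, 12) in frame 1 and (11, 13) in frame 2.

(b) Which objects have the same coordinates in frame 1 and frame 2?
the orange triangle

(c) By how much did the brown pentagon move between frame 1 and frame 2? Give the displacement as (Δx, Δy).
(1, -1)

The brown pentagon was at (8, 14) in frame 1 and (9, 13) in frame 2.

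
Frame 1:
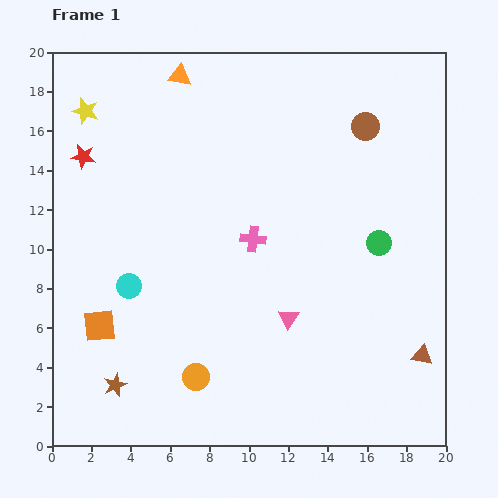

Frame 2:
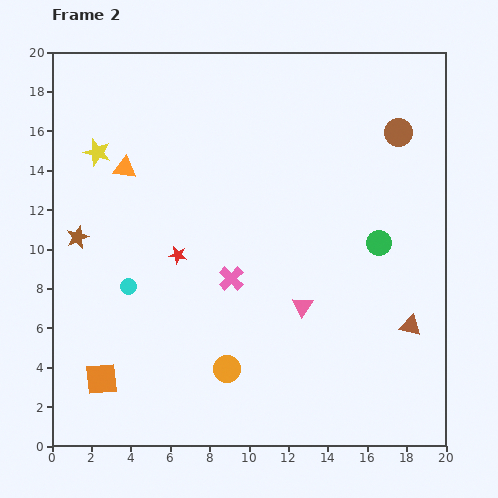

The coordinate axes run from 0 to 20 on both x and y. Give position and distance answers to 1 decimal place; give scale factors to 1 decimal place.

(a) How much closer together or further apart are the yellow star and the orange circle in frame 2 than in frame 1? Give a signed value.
-1.8

Distance in frame 1: 14.6. Distance in frame 2: 12.8.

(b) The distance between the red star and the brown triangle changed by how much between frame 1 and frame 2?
-7.6

Distance in frame 1: 19.9. Distance in frame 2: 12.3.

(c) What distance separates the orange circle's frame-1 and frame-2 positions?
1.6

The orange circle moved from (7.3, 3.5) to (8.9, 3.9), a distance of √(1.6² + 0.4²) ≈ 1.6.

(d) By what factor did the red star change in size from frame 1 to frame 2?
0.7×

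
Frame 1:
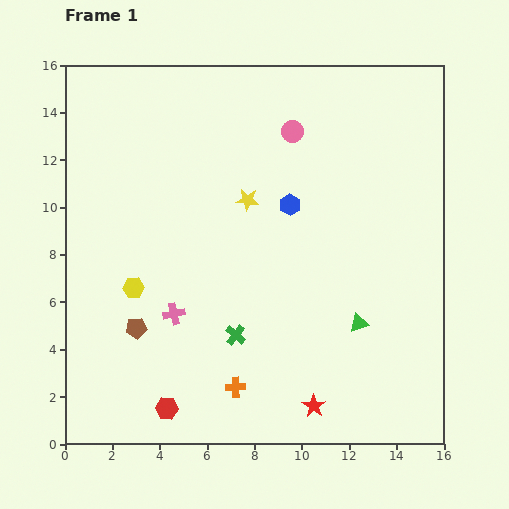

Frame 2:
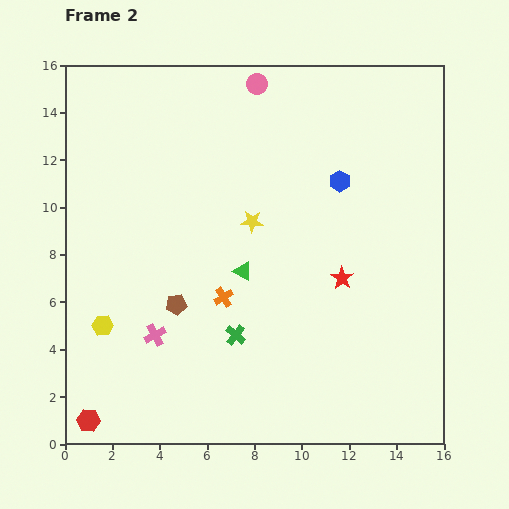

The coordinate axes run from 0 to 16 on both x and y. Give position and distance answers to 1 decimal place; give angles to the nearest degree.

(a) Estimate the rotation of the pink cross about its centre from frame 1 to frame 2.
16° counter-clockwise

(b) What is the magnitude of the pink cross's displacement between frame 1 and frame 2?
1.2

The pink cross moved from (4.6, 5.5) to (3.8, 4.6), a distance of √(0.8² + 0.9²) ≈ 1.2.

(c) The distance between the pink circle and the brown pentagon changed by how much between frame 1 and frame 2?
-0.7

Distance in frame 1: 10.6. Distance in frame 2: 9.9.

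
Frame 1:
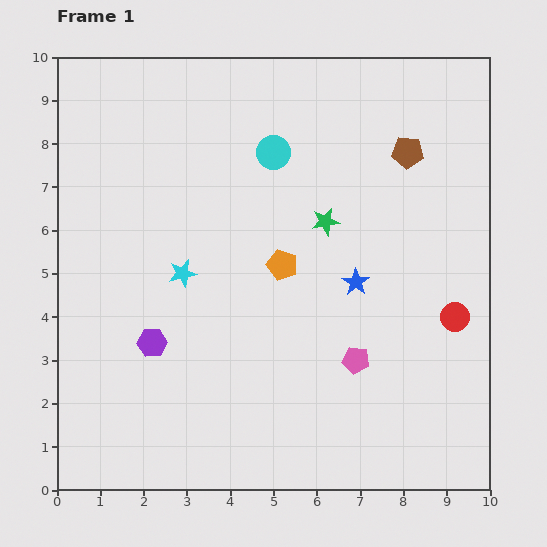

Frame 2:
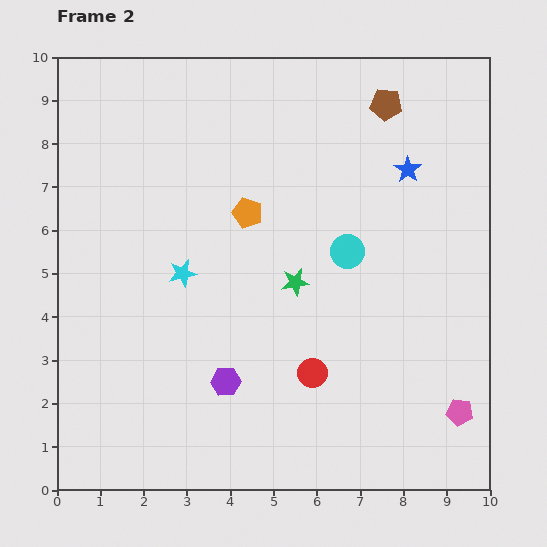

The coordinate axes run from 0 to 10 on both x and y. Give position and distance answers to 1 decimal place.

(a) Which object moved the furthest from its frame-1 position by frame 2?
the red circle

(moved 3.5; next 2.9)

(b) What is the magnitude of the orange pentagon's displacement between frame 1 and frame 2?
1.4

The orange pentagon moved from (5.2, 5.2) to (4.4, 6.4), a distance of √(0.8² + 1.2²) ≈ 1.4.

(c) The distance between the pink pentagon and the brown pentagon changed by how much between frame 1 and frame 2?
+2.4

Distance in frame 1: 4.9. Distance in frame 2: 7.3.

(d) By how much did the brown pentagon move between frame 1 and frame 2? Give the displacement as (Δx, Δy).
(-0.5, 1.1)

The brown pentagon was at (8.1, 7.8) in frame 1 and (7.6, 8.9) in frame 2.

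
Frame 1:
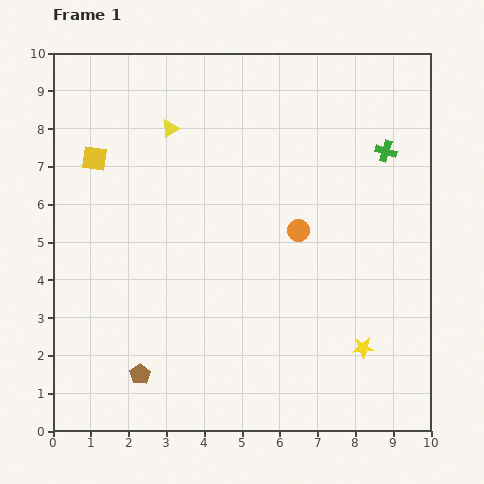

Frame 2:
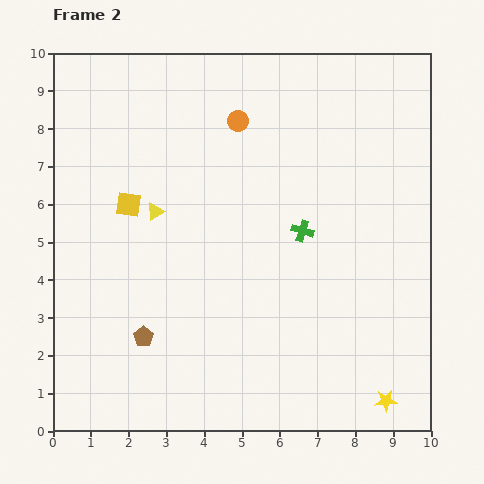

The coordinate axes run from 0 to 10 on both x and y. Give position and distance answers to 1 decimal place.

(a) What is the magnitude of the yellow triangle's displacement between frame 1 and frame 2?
2.2

The yellow triangle moved from (3.1, 8.0) to (2.7, 5.8), a distance of √(0.4² + 2.2²) ≈ 2.2.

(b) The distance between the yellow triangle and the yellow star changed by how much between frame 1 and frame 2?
+0.2

Distance in frame 1: 7.7. Distance in frame 2: 7.9.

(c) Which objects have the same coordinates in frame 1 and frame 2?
none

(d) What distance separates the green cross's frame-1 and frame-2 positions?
3.0

The green cross moved from (8.8, 7.4) to (6.6, 5.3), a distance of √(2.2² + 2.1²) ≈ 3.0.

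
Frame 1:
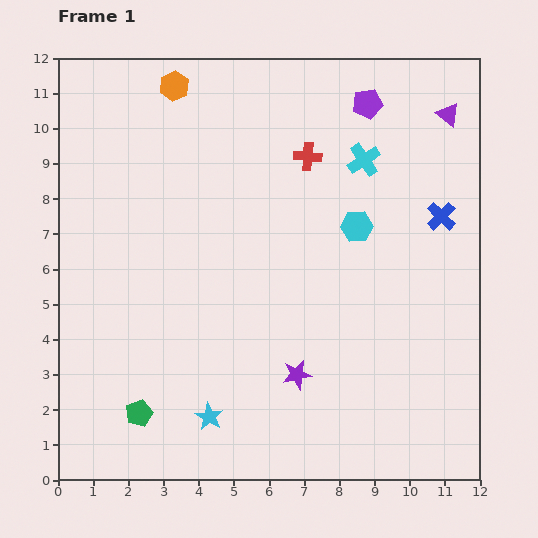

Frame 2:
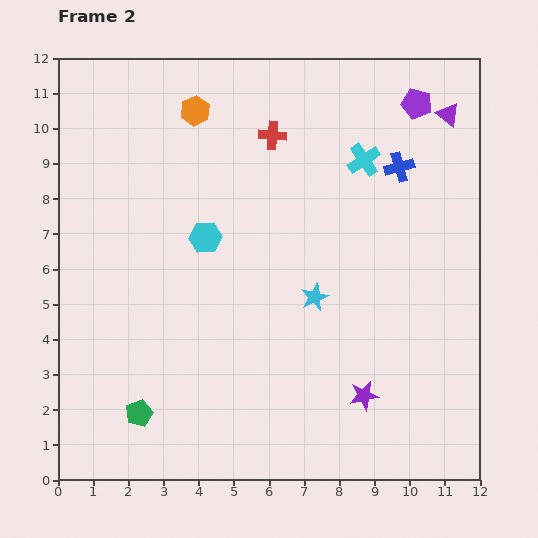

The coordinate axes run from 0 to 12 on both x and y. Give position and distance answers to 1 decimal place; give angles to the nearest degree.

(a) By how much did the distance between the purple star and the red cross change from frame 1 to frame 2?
+1.6

Distance in frame 1: 6.2. Distance in frame 2: 7.8.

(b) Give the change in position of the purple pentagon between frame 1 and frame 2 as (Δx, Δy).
(1.4, 0.0)

The purple pentagon was at (8.8, 10.7) in frame 1 and (10.2, 10.7) in frame 2.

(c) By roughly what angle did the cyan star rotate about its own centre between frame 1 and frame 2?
18° clockwise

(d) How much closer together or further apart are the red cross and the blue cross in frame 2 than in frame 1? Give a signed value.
-0.5

Distance in frame 1: 4.2. Distance in frame 2: 3.7.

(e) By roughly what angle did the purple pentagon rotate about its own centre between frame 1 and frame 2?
24° clockwise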